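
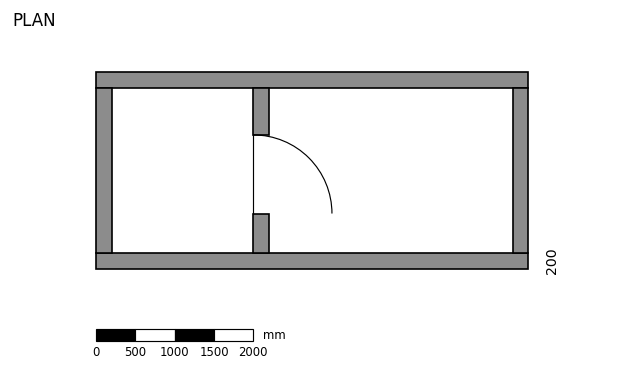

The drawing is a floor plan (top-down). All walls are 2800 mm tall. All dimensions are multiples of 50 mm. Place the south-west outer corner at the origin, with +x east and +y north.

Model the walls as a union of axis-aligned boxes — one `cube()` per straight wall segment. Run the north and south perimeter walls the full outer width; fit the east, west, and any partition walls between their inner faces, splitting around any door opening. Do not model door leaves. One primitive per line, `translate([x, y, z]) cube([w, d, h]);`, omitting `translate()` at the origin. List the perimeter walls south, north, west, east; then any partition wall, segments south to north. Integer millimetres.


cube([5500, 200, 2800]);
translate([0, 2300, 0]) cube([5500, 200, 2800]);
translate([0, 200, 0]) cube([200, 2100, 2800]);
translate([5300, 200, 0]) cube([200, 2100, 2800]);
translate([2000, 200, 0]) cube([200, 500, 2800]);
translate([2000, 1700, 0]) cube([200, 600, 2800]);


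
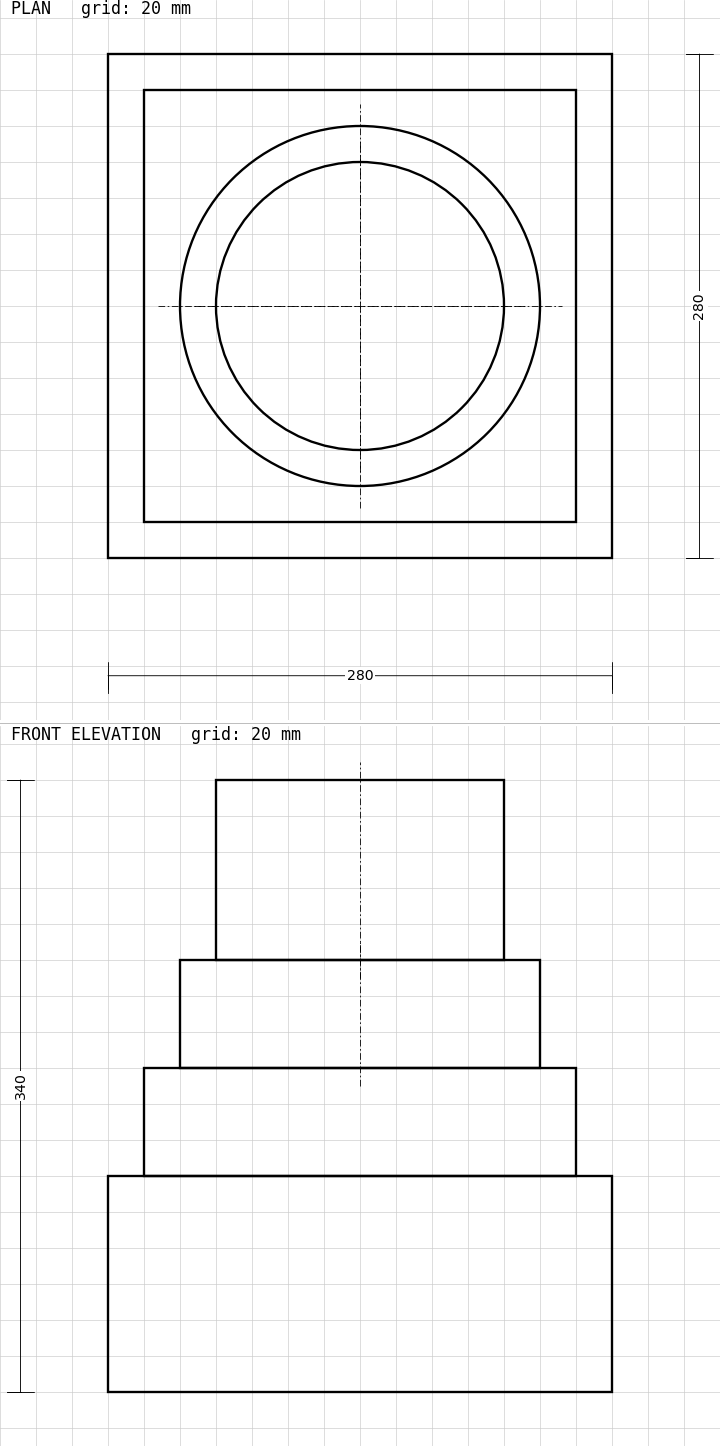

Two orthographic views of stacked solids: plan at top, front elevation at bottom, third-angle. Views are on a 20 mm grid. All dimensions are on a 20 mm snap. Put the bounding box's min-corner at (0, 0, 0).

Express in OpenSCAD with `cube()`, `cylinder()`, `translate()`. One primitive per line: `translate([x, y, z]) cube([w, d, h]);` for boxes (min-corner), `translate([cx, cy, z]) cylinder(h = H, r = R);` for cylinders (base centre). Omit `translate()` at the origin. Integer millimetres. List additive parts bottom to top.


cube([280, 280, 120]);
translate([20, 20, 120]) cube([240, 240, 60]);
translate([140, 140, 180]) cylinder(h = 60, r = 100);
translate([140, 140, 240]) cylinder(h = 100, r = 80);


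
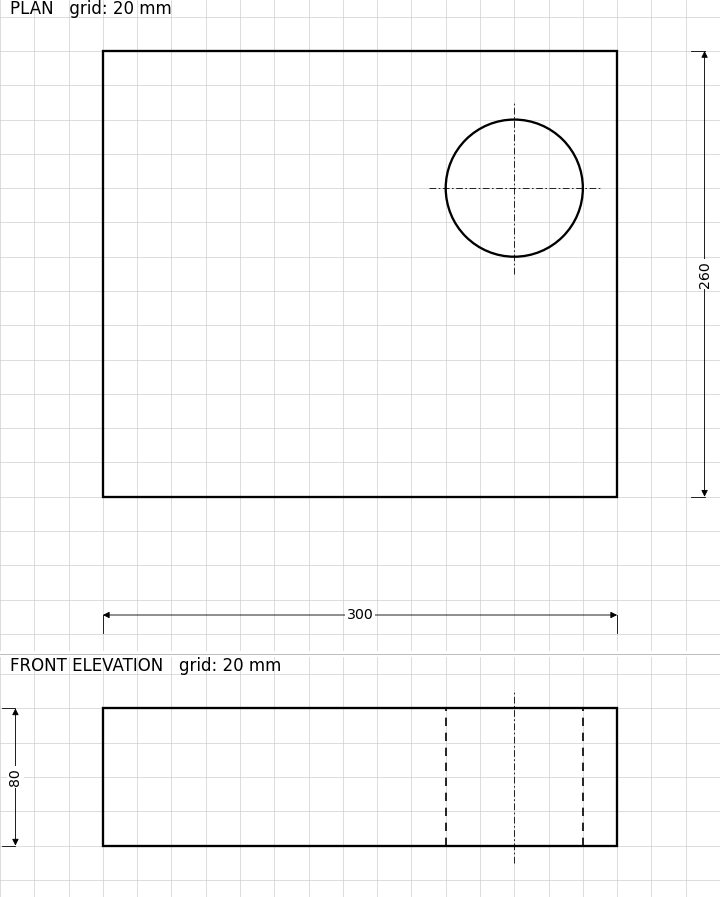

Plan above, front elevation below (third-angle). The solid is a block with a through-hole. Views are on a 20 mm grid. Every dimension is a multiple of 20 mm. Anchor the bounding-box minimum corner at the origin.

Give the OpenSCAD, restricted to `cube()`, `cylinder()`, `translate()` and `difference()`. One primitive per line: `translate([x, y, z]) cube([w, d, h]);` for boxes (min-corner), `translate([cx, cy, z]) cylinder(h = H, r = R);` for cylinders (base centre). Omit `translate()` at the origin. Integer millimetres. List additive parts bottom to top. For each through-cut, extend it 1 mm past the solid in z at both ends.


difference() {
  cube([300, 260, 80]);
  translate([240, 180, -1]) cylinder(h = 82, r = 40);
}


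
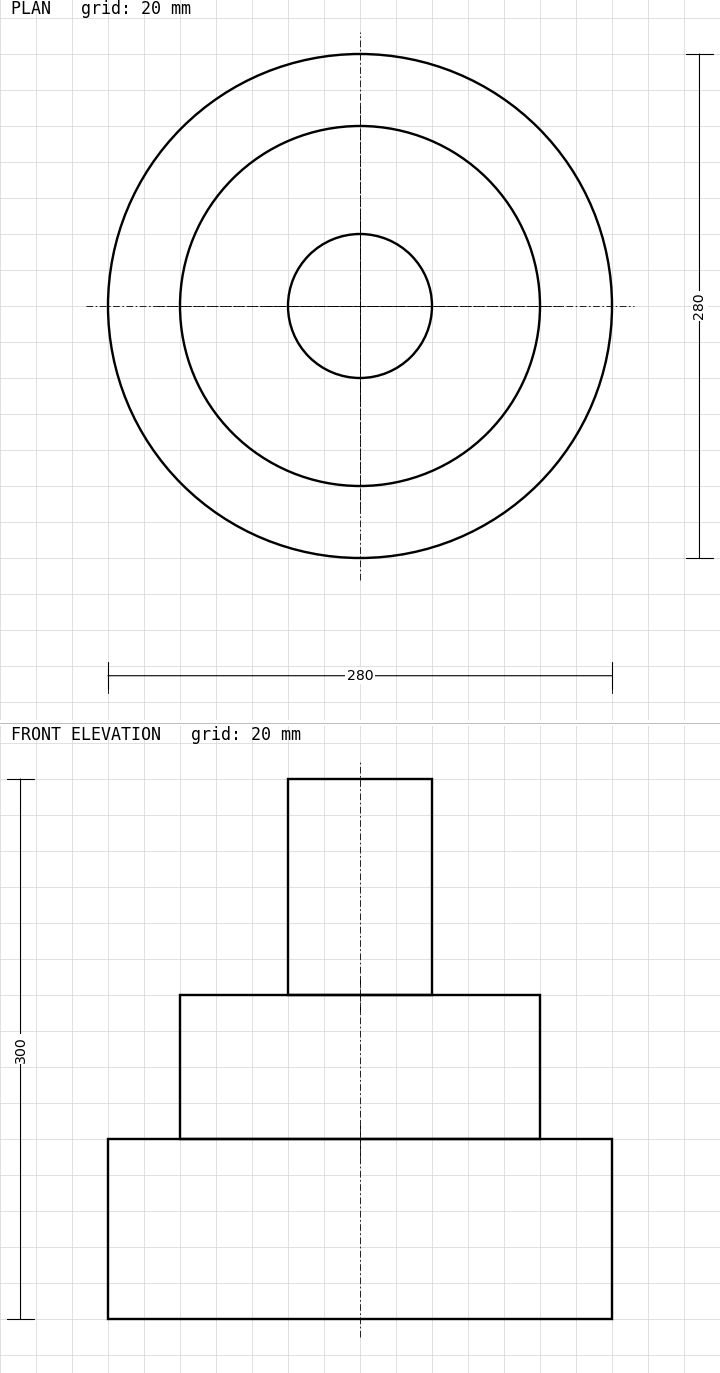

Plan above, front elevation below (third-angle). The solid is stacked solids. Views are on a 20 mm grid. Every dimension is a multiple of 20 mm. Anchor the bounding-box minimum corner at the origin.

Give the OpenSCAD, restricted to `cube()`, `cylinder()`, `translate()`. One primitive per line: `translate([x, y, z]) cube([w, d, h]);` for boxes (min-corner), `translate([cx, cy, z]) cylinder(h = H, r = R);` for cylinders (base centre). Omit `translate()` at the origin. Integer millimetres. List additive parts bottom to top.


translate([140, 140, 0]) cylinder(h = 100, r = 140);
translate([140, 140, 100]) cylinder(h = 80, r = 100);
translate([140, 140, 180]) cylinder(h = 120, r = 40);


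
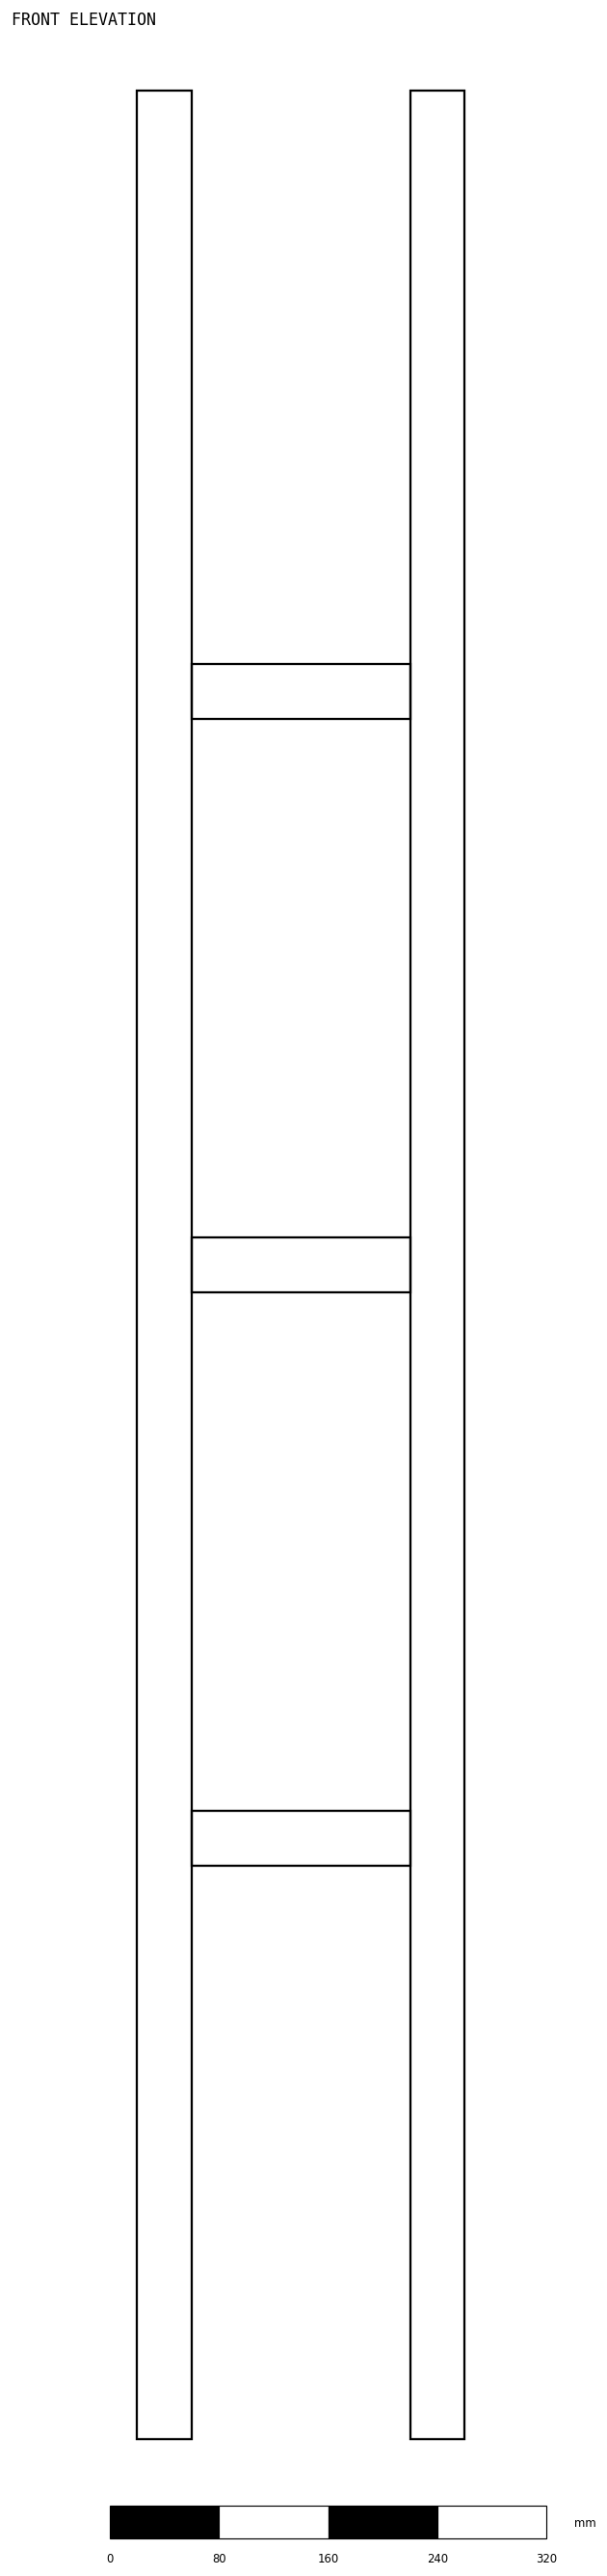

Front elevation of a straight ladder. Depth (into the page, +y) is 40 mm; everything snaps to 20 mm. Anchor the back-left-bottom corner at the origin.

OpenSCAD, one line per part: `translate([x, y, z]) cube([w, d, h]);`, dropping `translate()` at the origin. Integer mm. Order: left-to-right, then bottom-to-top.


cube([40, 40, 1720]);
translate([40, 0, 420]) cube([160, 40, 40]);
translate([40, 0, 840]) cube([160, 40, 40]);
translate([40, 0, 1260]) cube([160, 40, 40]);
translate([200, 0, 0]) cube([40, 40, 1720]);


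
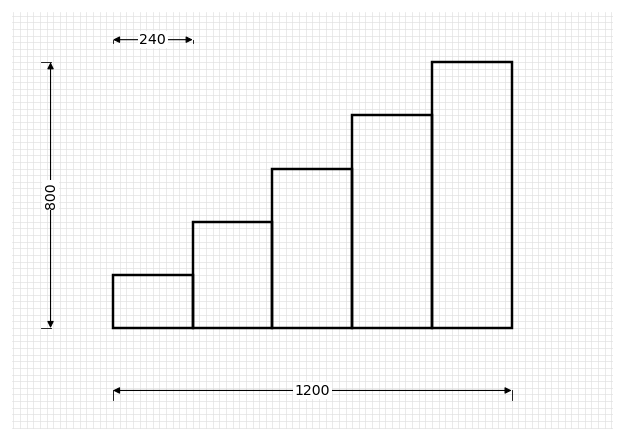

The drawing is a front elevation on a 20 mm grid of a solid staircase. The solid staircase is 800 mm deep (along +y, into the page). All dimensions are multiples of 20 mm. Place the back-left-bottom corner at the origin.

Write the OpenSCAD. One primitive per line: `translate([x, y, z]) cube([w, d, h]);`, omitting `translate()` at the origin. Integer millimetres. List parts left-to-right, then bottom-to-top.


cube([240, 800, 160]);
translate([240, 0, 0]) cube([240, 800, 320]);
translate([480, 0, 0]) cube([240, 800, 480]);
translate([720, 0, 0]) cube([240, 800, 640]);
translate([960, 0, 0]) cube([240, 800, 800]);


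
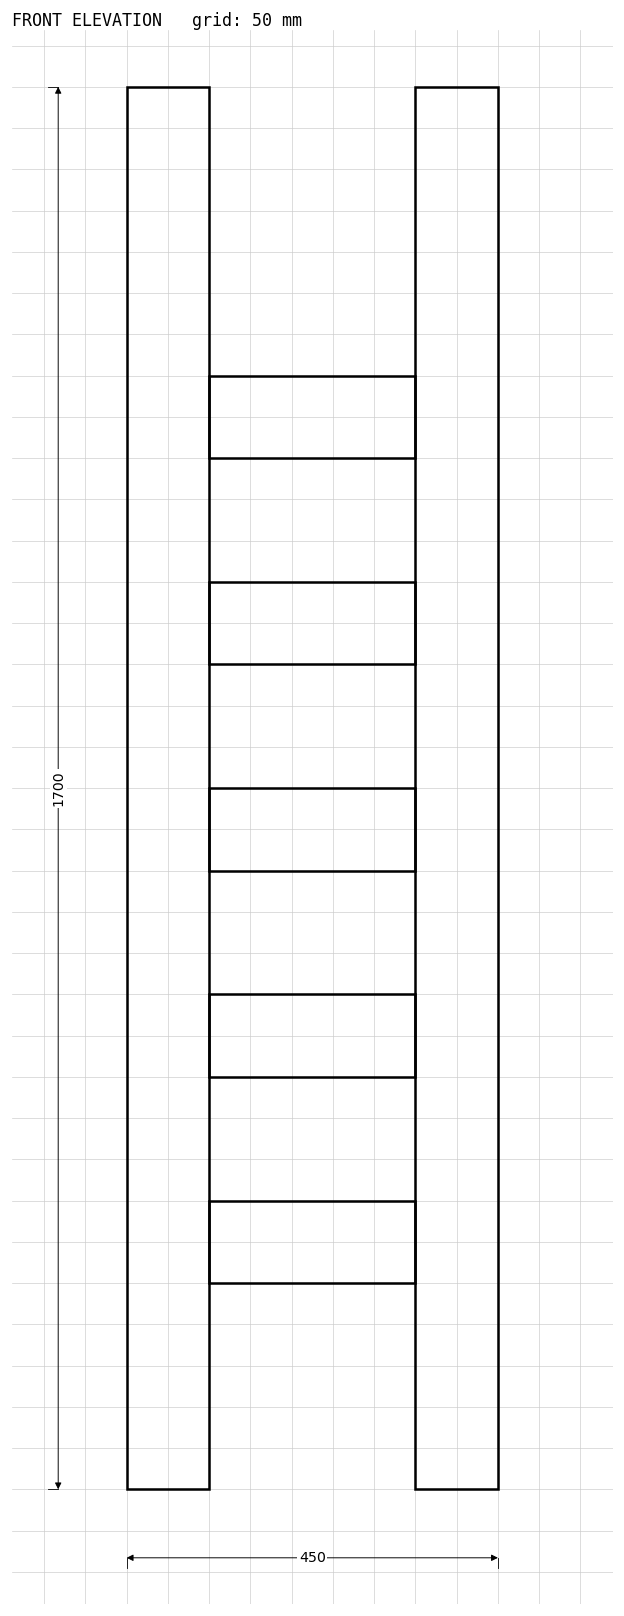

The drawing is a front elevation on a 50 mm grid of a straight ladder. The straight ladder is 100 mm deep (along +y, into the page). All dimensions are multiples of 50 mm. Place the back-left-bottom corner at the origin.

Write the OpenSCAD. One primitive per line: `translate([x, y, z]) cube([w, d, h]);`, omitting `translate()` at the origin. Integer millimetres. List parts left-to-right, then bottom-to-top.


cube([100, 100, 1700]);
translate([100, 0, 250]) cube([250, 100, 100]);
translate([100, 0, 500]) cube([250, 100, 100]);
translate([100, 0, 750]) cube([250, 100, 100]);
translate([100, 0, 1000]) cube([250, 100, 100]);
translate([100, 0, 1250]) cube([250, 100, 100]);
translate([350, 0, 0]) cube([100, 100, 1700]);


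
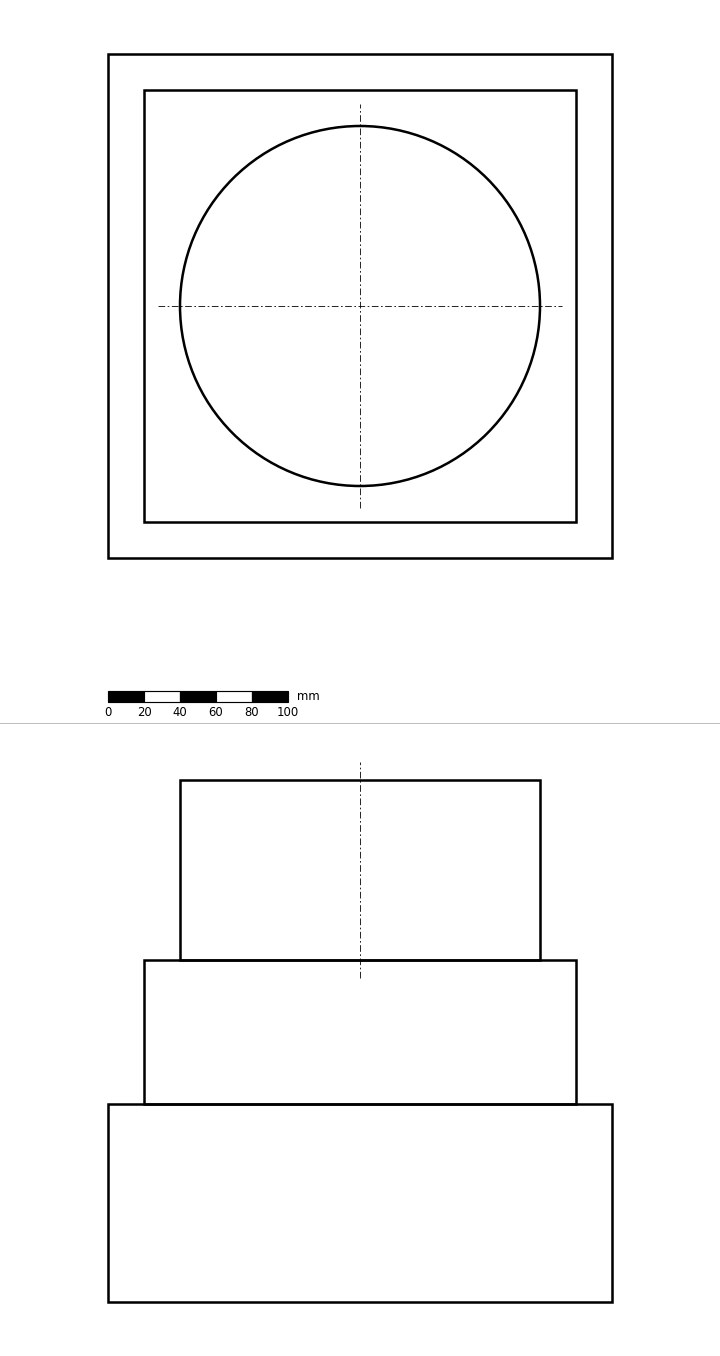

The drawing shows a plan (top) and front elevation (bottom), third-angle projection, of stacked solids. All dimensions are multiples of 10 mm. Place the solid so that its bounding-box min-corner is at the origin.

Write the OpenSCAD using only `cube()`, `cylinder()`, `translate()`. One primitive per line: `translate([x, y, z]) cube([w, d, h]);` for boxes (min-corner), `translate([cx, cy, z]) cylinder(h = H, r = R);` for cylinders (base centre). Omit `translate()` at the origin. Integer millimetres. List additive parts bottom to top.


cube([280, 280, 110]);
translate([20, 20, 110]) cube([240, 240, 80]);
translate([140, 140, 190]) cylinder(h = 100, r = 100);


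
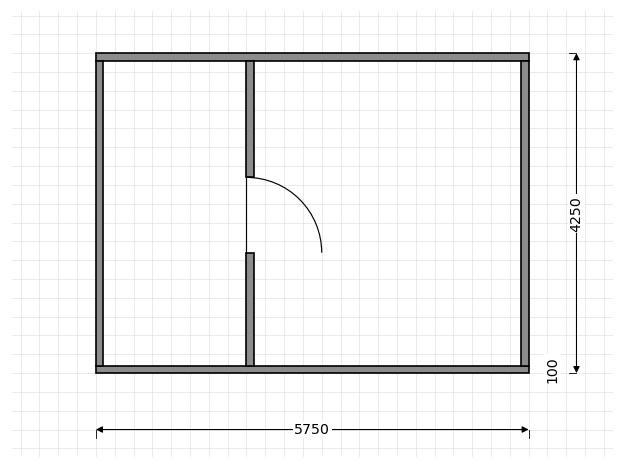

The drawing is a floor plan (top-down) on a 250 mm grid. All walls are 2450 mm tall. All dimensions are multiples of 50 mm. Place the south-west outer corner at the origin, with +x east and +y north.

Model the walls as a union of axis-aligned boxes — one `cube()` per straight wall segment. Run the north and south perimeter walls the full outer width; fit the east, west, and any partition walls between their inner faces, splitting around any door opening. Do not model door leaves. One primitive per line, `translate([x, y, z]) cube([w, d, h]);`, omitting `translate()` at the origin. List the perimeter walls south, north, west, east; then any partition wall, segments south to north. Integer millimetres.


cube([5750, 100, 2450]);
translate([0, 4150, 0]) cube([5750, 100, 2450]);
translate([0, 100, 0]) cube([100, 4050, 2450]);
translate([5650, 100, 0]) cube([100, 4050, 2450]);
translate([2000, 100, 0]) cube([100, 1500, 2450]);
translate([2000, 2600, 0]) cube([100, 1550, 2450]);


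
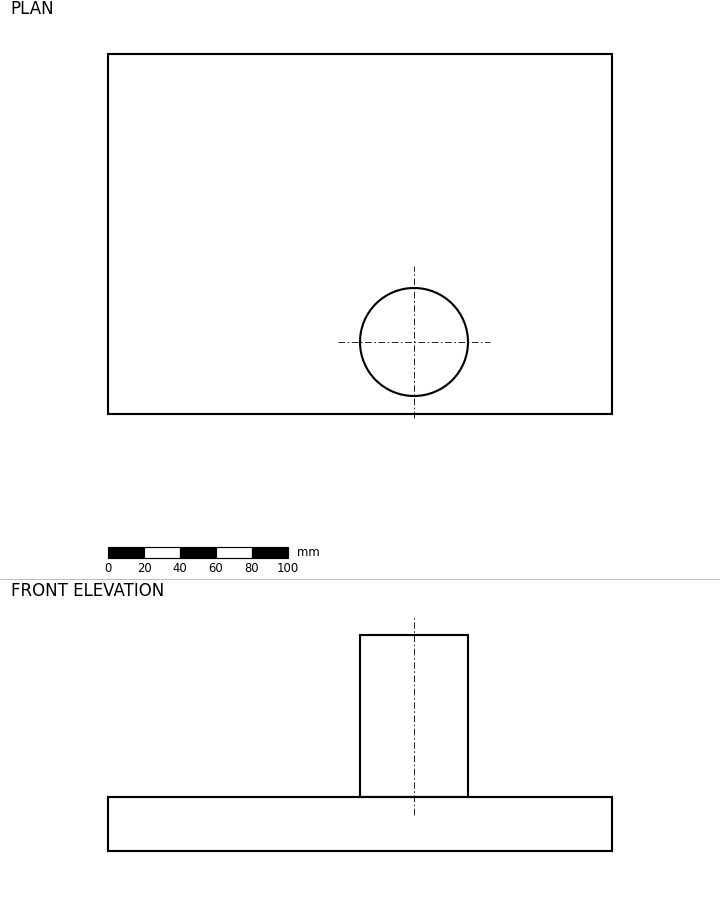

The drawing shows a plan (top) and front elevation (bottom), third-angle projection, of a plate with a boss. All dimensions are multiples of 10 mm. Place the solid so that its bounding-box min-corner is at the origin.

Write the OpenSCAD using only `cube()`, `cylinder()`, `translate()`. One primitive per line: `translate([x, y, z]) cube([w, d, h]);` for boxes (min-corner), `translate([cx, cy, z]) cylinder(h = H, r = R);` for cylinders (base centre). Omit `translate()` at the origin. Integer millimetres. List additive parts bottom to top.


cube([280, 200, 30]);
translate([170, 40, 30]) cylinder(h = 90, r = 30);


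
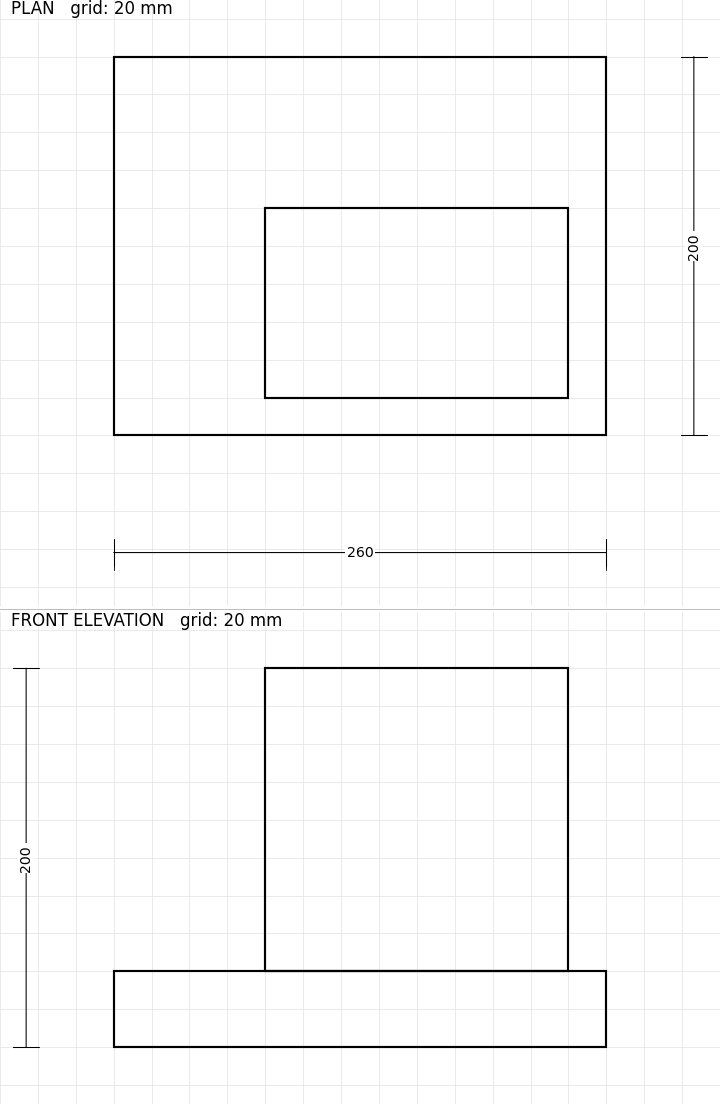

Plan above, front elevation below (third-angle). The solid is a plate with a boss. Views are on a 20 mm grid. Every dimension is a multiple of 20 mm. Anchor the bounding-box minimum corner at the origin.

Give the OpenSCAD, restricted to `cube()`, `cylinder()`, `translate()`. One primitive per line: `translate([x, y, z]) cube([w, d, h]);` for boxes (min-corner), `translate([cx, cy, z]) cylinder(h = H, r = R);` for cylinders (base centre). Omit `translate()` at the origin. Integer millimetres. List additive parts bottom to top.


cube([260, 200, 40]);
translate([80, 20, 40]) cube([160, 100, 160]);


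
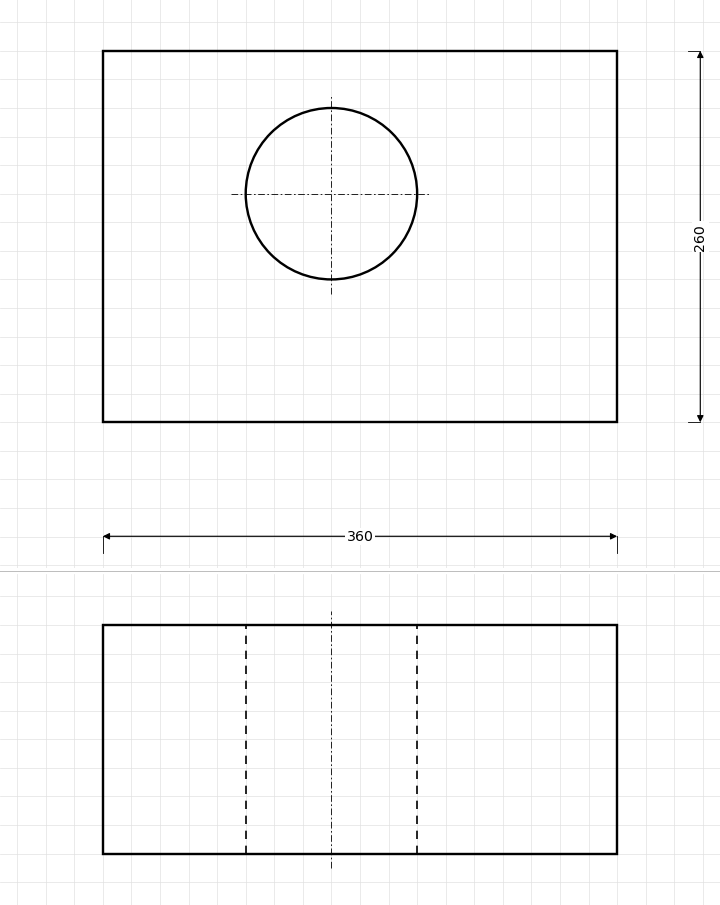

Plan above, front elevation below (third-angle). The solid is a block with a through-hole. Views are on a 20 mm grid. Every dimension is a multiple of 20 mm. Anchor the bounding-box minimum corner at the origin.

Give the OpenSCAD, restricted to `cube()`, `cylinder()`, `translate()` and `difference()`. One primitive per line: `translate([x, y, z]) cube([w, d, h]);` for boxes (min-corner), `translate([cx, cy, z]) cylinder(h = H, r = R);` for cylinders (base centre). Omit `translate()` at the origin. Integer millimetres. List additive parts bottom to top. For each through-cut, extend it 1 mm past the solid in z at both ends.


difference() {
  cube([360, 260, 160]);
  translate([160, 160, -1]) cylinder(h = 162, r = 60);
}


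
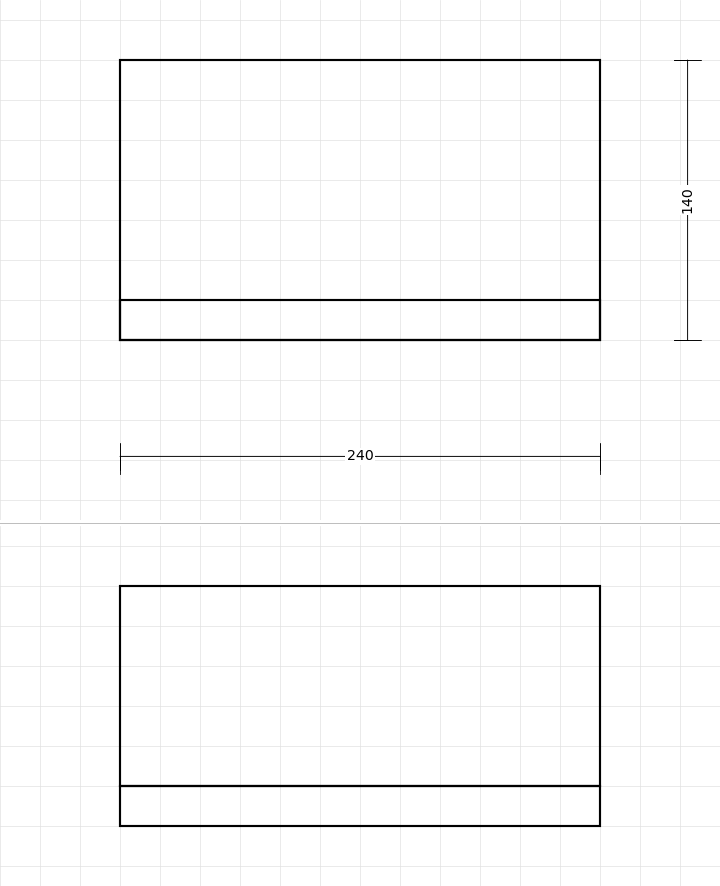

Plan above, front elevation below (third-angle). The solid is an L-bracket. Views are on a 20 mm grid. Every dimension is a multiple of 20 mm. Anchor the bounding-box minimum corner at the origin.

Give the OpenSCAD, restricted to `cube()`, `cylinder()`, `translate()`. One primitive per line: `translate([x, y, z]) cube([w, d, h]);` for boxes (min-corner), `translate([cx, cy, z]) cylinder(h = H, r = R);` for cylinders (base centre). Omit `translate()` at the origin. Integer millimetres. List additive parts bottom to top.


cube([240, 140, 20]);
translate([0, 0, 20]) cube([240, 20, 100]);


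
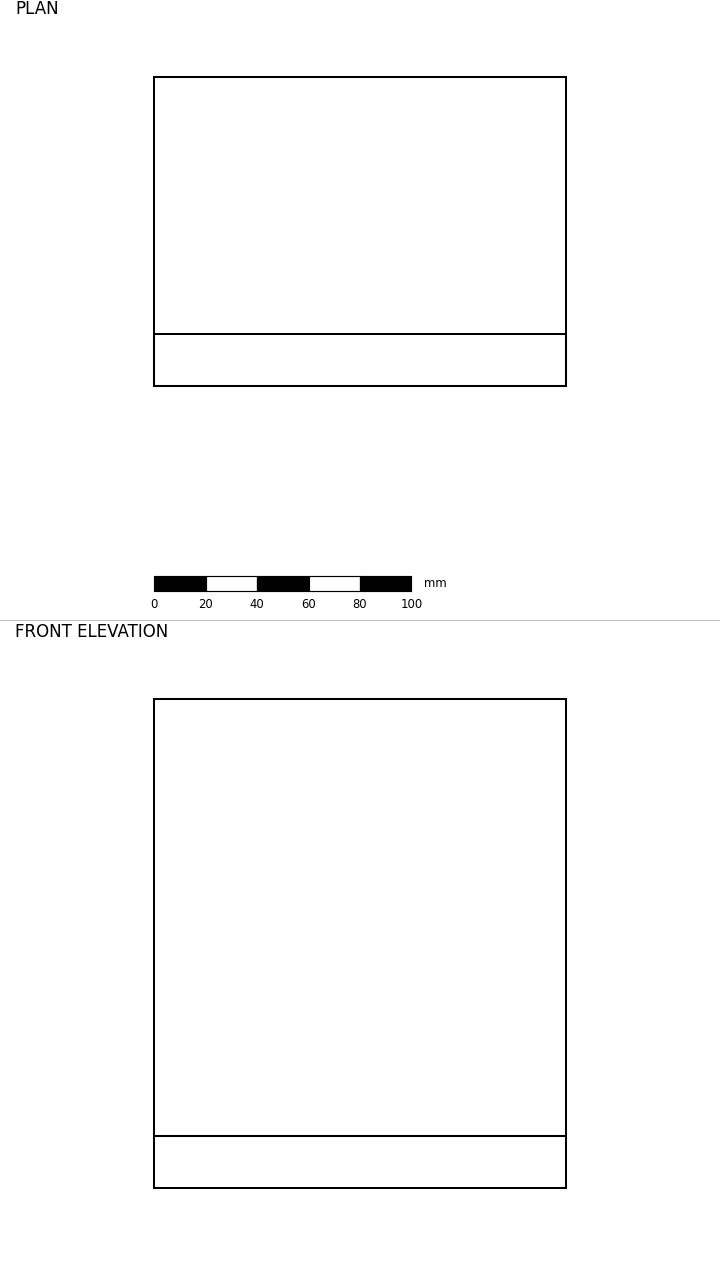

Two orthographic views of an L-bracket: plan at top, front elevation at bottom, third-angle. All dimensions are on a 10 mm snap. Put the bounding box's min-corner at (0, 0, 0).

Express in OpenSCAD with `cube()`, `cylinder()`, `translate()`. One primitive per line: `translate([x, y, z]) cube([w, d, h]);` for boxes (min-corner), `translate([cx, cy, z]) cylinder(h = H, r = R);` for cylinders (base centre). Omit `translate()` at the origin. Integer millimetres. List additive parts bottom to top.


cube([160, 120, 20]);
translate([0, 0, 20]) cube([160, 20, 170]);


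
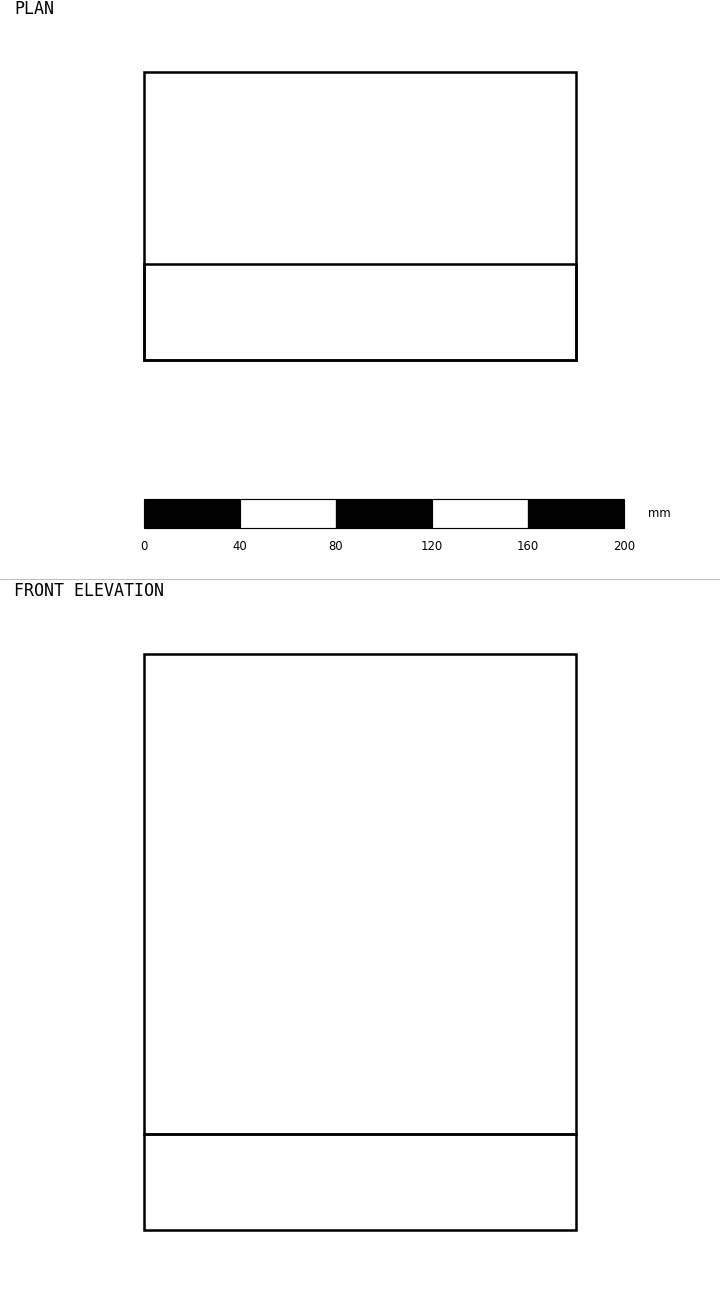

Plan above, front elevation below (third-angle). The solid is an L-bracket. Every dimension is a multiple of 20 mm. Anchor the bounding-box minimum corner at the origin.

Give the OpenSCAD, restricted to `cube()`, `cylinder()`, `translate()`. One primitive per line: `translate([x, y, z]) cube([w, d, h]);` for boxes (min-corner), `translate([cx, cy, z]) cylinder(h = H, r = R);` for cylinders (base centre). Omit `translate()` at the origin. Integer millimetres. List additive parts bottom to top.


cube([180, 120, 40]);
translate([0, 0, 40]) cube([180, 40, 200]);


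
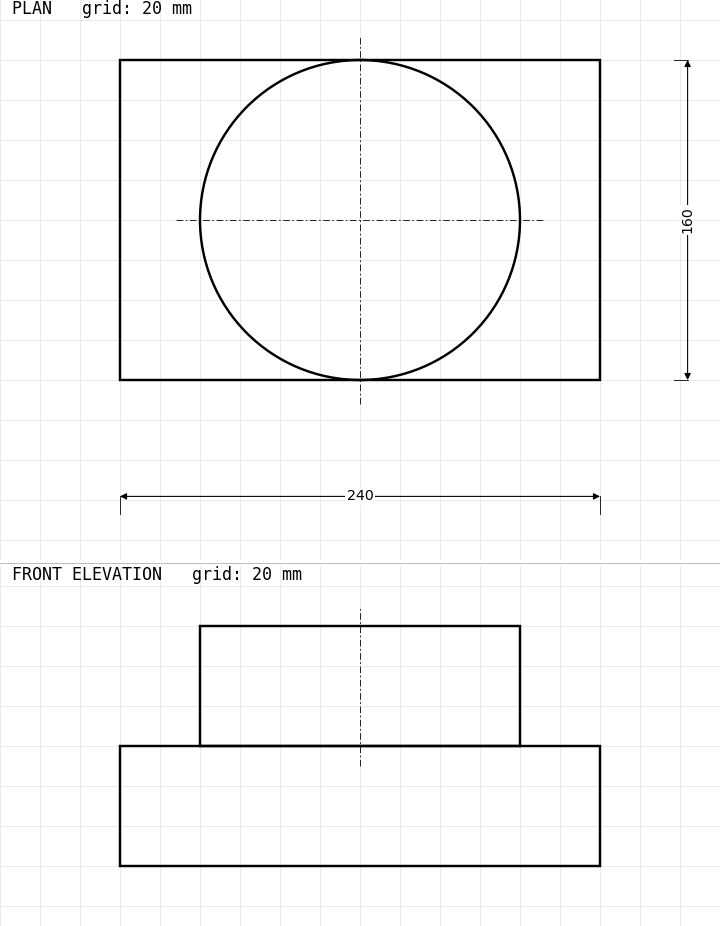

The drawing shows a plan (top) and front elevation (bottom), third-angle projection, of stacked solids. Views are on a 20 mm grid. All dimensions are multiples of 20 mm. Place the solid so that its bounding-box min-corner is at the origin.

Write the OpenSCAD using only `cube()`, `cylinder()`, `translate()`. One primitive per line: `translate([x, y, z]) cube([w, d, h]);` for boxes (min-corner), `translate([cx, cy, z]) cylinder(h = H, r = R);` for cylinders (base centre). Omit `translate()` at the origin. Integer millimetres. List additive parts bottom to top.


cube([240, 160, 60]);
translate([120, 80, 60]) cylinder(h = 60, r = 80);


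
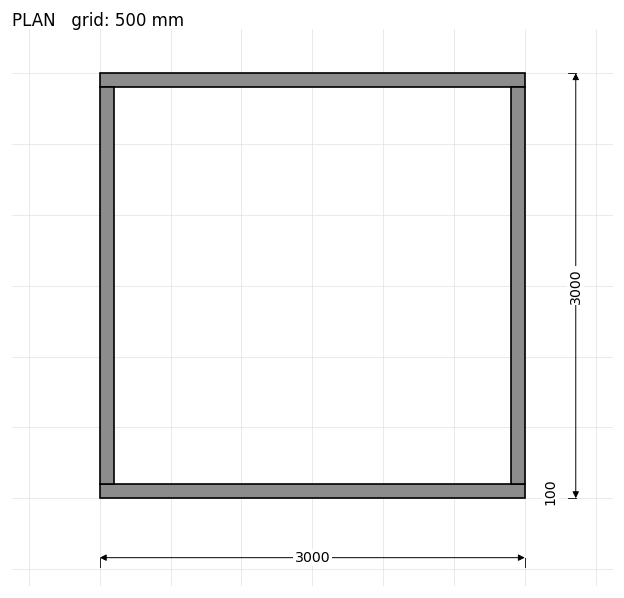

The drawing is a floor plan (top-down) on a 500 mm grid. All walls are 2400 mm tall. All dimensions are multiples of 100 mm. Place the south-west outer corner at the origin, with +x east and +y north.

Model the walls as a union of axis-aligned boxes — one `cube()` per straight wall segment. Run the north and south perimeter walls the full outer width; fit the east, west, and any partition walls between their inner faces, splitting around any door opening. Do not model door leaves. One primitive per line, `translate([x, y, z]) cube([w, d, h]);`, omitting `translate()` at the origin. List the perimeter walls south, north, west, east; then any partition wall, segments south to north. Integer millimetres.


cube([3000, 100, 2400]);
translate([0, 2900, 0]) cube([3000, 100, 2400]);
translate([0, 100, 0]) cube([100, 2800, 2400]);
translate([2900, 100, 0]) cube([100, 2800, 2400]);


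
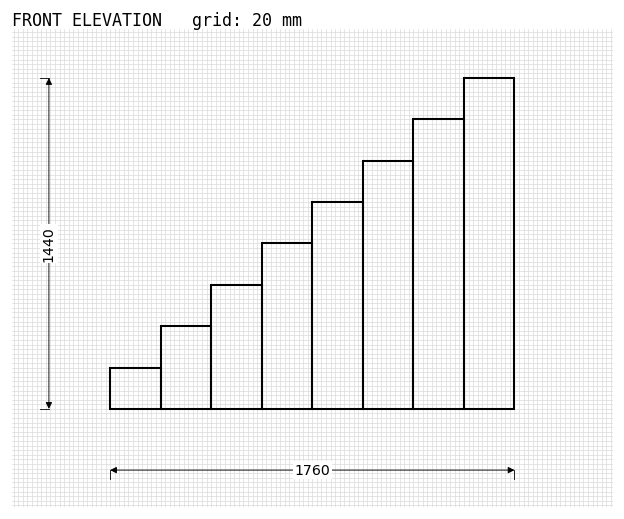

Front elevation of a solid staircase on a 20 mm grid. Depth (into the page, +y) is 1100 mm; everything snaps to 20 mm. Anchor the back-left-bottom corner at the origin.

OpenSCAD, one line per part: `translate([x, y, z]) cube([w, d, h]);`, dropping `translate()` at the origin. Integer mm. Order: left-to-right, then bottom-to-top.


cube([220, 1100, 180]);
translate([220, 0, 0]) cube([220, 1100, 360]);
translate([440, 0, 0]) cube([220, 1100, 540]);
translate([660, 0, 0]) cube([220, 1100, 720]);
translate([880, 0, 0]) cube([220, 1100, 900]);
translate([1100, 0, 0]) cube([220, 1100, 1080]);
translate([1320, 0, 0]) cube([220, 1100, 1260]);
translate([1540, 0, 0]) cube([220, 1100, 1440]);


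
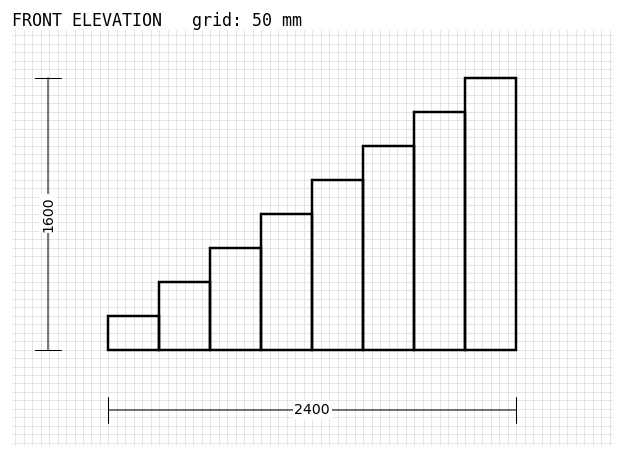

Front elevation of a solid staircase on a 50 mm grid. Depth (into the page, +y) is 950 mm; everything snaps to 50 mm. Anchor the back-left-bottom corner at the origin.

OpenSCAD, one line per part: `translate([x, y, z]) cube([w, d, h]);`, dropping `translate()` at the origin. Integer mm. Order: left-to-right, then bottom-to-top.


cube([300, 950, 200]);
translate([300, 0, 0]) cube([300, 950, 400]);
translate([600, 0, 0]) cube([300, 950, 600]);
translate([900, 0, 0]) cube([300, 950, 800]);
translate([1200, 0, 0]) cube([300, 950, 1000]);
translate([1500, 0, 0]) cube([300, 950, 1200]);
translate([1800, 0, 0]) cube([300, 950, 1400]);
translate([2100, 0, 0]) cube([300, 950, 1600]);


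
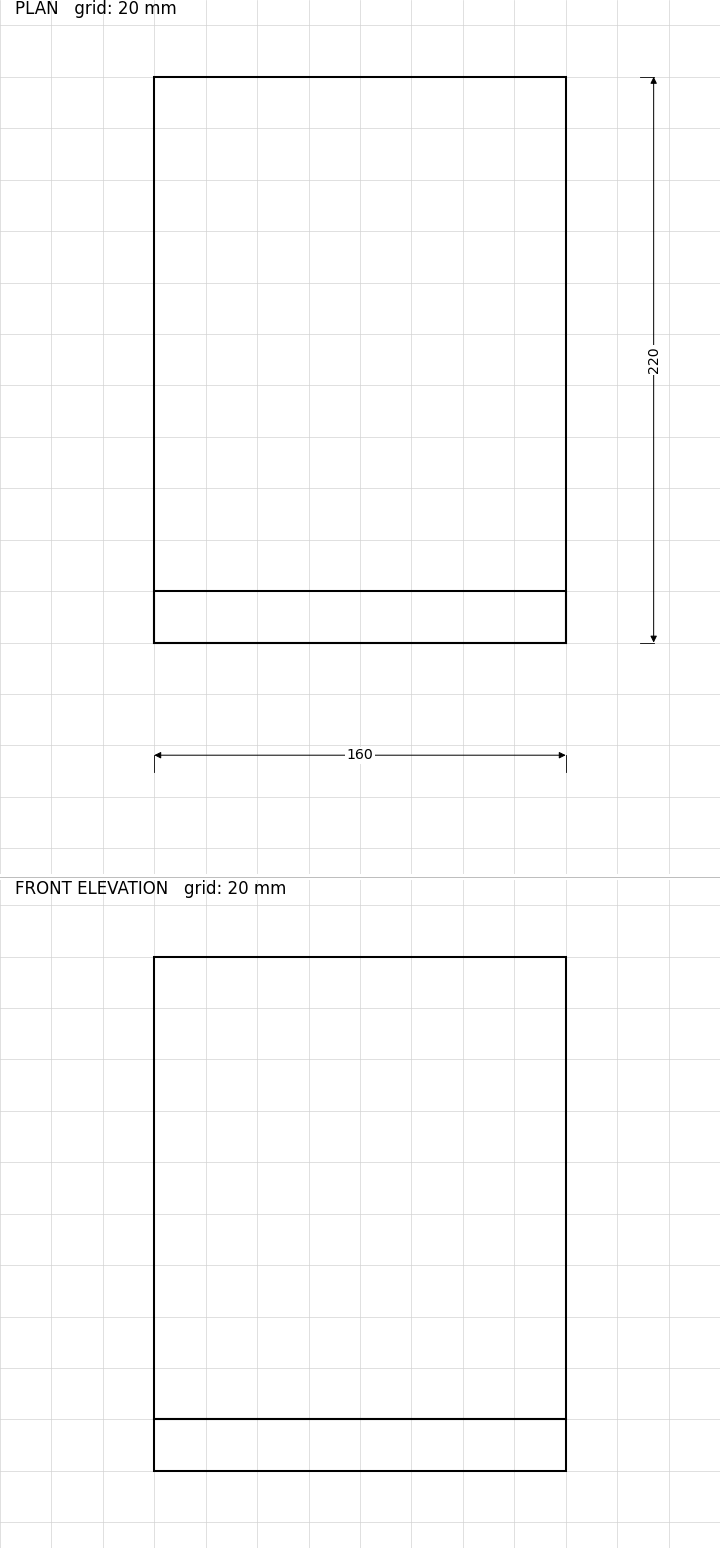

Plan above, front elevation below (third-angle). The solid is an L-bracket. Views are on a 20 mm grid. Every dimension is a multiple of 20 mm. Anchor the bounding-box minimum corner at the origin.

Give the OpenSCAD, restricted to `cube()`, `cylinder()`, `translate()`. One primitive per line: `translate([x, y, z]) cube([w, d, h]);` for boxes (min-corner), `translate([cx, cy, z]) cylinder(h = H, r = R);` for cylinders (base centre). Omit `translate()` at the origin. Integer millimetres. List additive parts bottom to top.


cube([160, 220, 20]);
translate([0, 0, 20]) cube([160, 20, 180]);


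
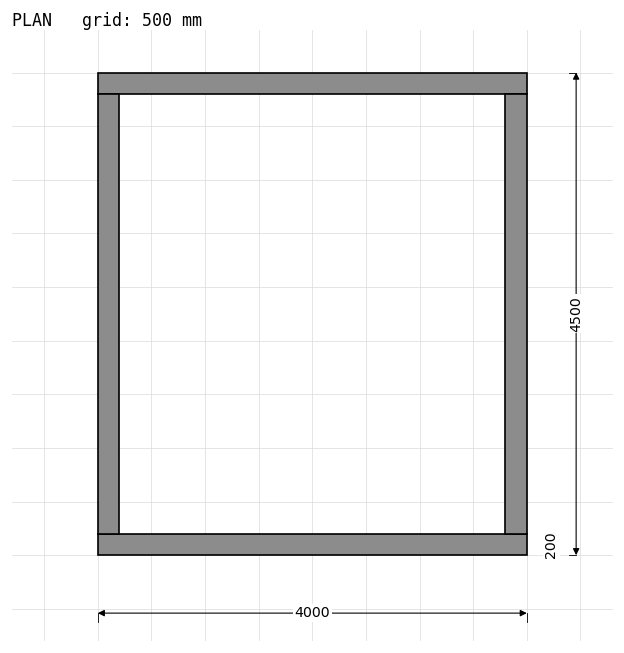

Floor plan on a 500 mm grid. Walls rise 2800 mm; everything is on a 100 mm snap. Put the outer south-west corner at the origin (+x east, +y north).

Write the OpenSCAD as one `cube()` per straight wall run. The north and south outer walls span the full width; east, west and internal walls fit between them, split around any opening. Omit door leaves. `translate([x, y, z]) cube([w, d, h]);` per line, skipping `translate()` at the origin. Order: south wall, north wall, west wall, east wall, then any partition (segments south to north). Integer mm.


cube([4000, 200, 2800]);
translate([0, 4300, 0]) cube([4000, 200, 2800]);
translate([0, 200, 0]) cube([200, 4100, 2800]);
translate([3800, 200, 0]) cube([200, 4100, 2800]);


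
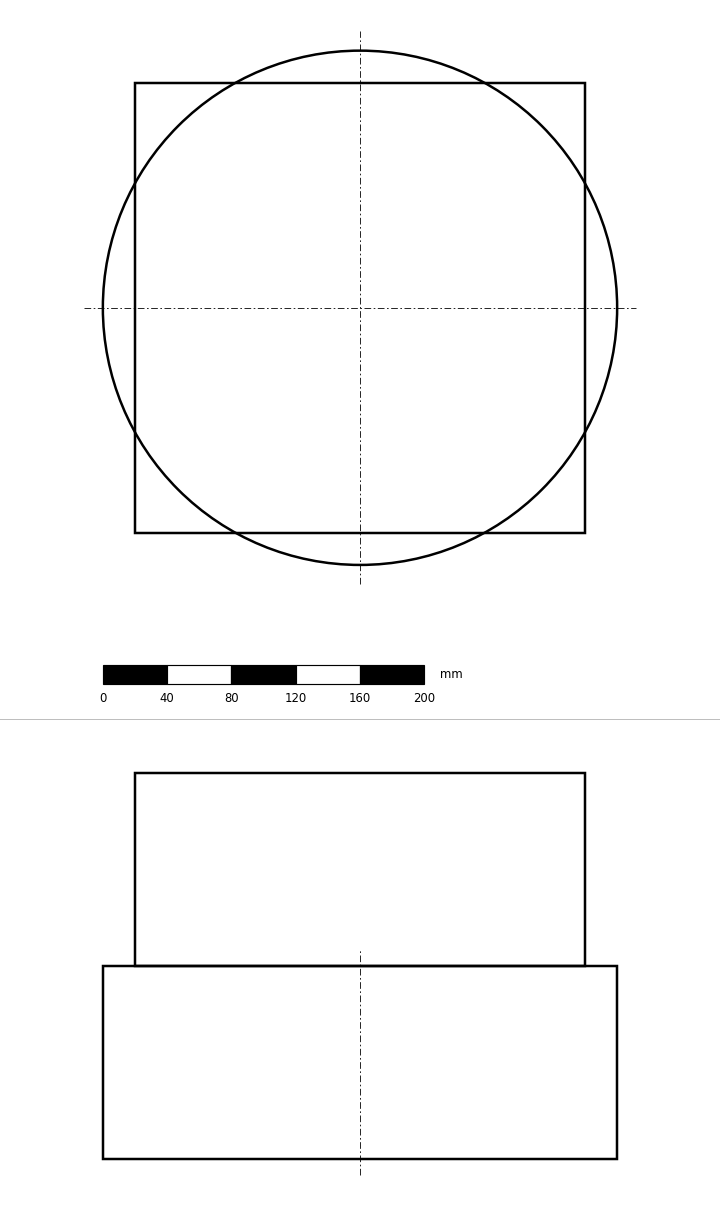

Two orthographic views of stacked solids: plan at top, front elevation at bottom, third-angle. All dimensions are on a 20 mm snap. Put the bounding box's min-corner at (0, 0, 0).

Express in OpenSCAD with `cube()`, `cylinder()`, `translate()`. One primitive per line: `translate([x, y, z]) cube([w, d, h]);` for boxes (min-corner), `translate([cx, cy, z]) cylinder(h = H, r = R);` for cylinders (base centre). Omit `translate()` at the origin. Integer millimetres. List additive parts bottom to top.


translate([160, 160, 0]) cylinder(h = 120, r = 160);
translate([20, 20, 120]) cube([280, 280, 120]);


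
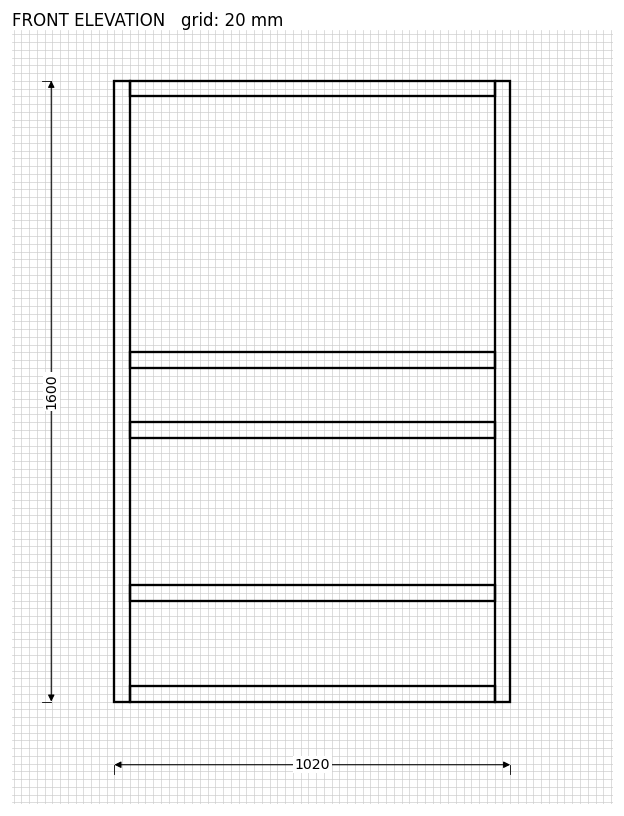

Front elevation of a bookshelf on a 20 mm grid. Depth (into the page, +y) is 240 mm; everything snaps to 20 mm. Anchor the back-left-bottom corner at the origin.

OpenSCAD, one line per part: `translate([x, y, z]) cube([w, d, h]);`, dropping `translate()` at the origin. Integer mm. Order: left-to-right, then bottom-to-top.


cube([40, 240, 1600]);
translate([40, 0, 0]) cube([940, 240, 40]);
translate([40, 0, 260]) cube([940, 240, 40]);
translate([40, 0, 680]) cube([940, 240, 40]);
translate([40, 0, 860]) cube([940, 240, 40]);
translate([40, 0, 1560]) cube([940, 240, 40]);
translate([980, 0, 0]) cube([40, 240, 1600]);


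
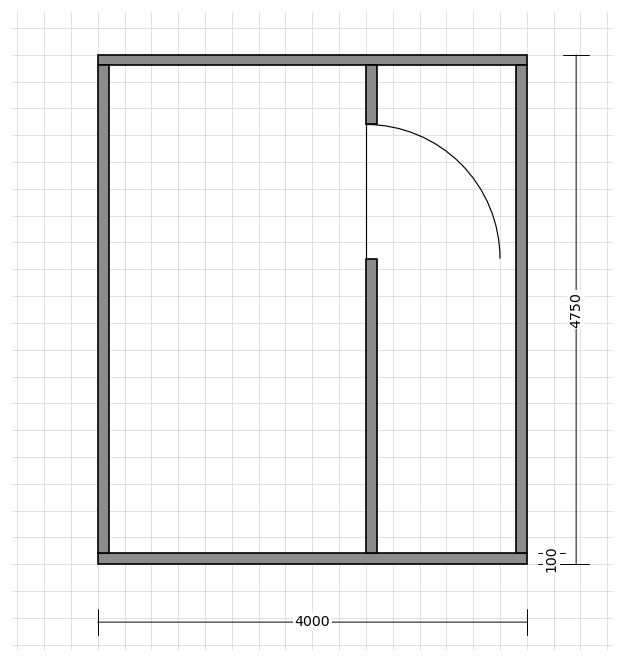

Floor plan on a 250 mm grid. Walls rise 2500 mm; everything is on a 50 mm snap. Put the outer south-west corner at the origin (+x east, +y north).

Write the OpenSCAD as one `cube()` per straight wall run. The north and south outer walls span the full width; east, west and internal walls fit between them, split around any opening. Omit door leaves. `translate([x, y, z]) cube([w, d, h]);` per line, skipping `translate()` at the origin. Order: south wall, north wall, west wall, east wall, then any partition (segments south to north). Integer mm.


cube([4000, 100, 2500]);
translate([0, 4650, 0]) cube([4000, 100, 2500]);
translate([0, 100, 0]) cube([100, 4550, 2500]);
translate([3900, 100, 0]) cube([100, 4550, 2500]);
translate([2500, 100, 0]) cube([100, 2750, 2500]);
translate([2500, 4100, 0]) cube([100, 550, 2500]);


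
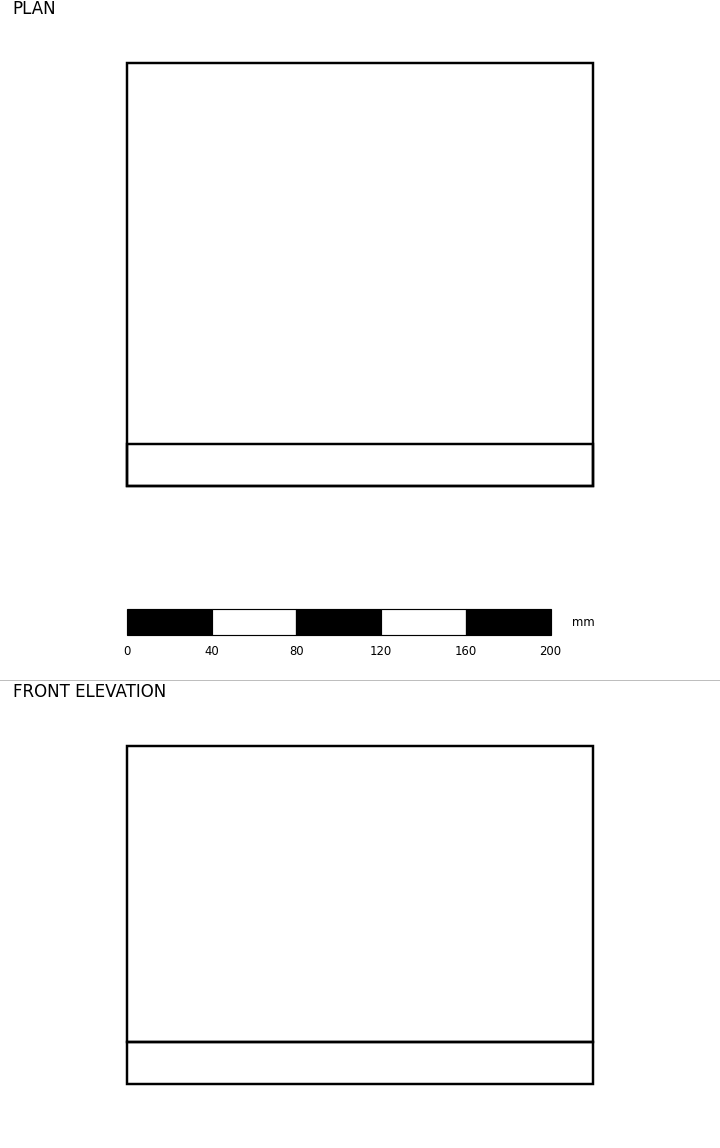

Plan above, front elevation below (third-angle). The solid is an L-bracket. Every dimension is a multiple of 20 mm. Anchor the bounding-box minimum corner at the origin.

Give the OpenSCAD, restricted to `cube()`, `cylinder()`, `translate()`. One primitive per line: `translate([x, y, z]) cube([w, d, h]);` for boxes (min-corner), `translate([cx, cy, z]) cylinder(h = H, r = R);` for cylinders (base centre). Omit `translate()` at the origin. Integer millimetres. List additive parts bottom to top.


cube([220, 200, 20]);
translate([0, 0, 20]) cube([220, 20, 140]);


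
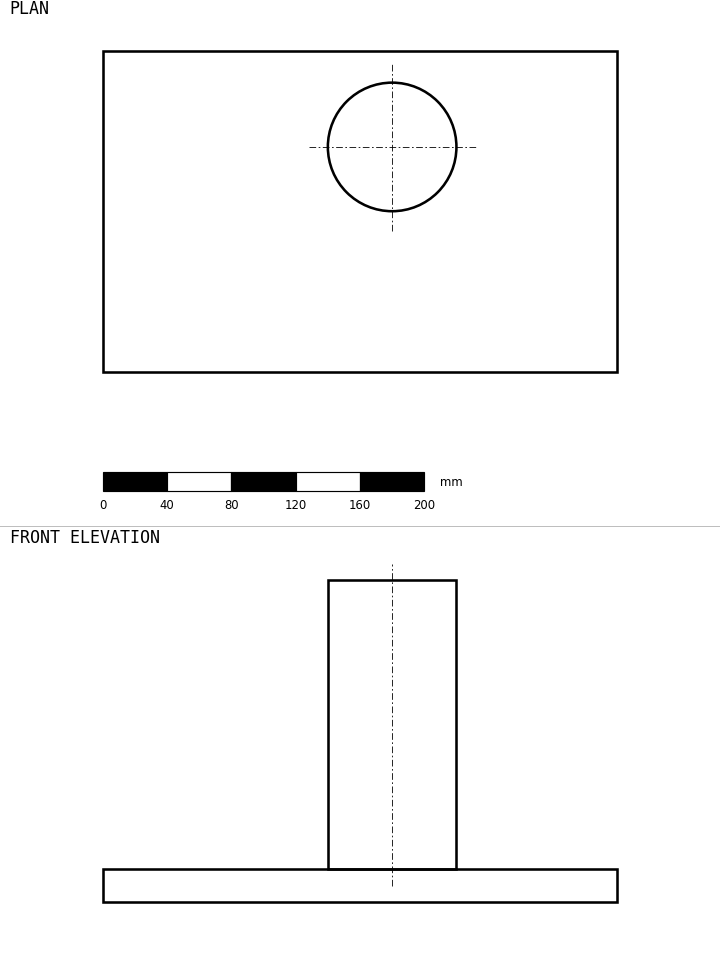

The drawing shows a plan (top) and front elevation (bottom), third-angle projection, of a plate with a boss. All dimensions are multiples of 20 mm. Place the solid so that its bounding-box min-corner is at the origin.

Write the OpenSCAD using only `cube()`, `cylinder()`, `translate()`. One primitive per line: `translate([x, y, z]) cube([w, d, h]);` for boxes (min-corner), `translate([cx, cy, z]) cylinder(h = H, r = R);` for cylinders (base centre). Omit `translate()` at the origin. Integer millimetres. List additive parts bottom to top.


cube([320, 200, 20]);
translate([180, 140, 20]) cylinder(h = 180, r = 40);


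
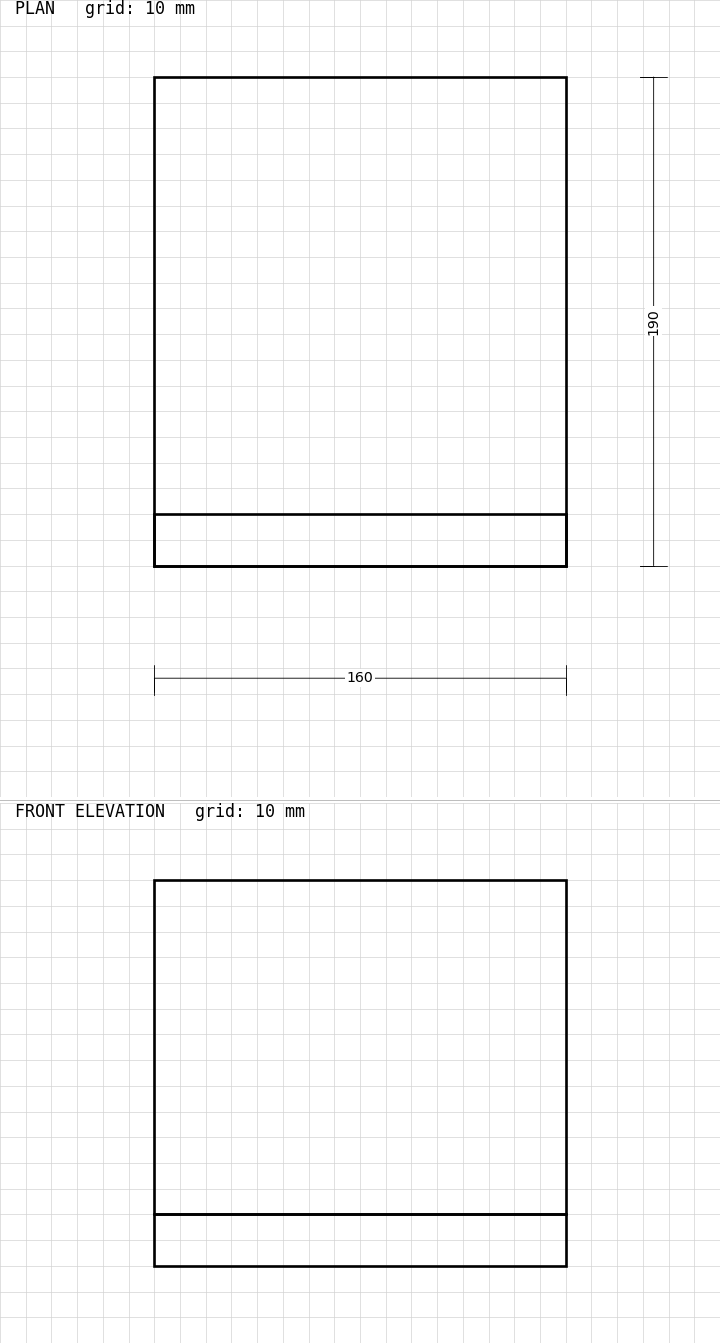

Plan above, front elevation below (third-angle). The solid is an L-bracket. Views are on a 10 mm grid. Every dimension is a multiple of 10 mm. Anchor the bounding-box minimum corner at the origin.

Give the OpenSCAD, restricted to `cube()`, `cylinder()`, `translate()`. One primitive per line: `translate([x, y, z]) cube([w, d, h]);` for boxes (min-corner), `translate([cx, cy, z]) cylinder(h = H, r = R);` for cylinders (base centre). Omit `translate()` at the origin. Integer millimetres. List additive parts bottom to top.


cube([160, 190, 20]);
translate([0, 0, 20]) cube([160, 20, 130]);


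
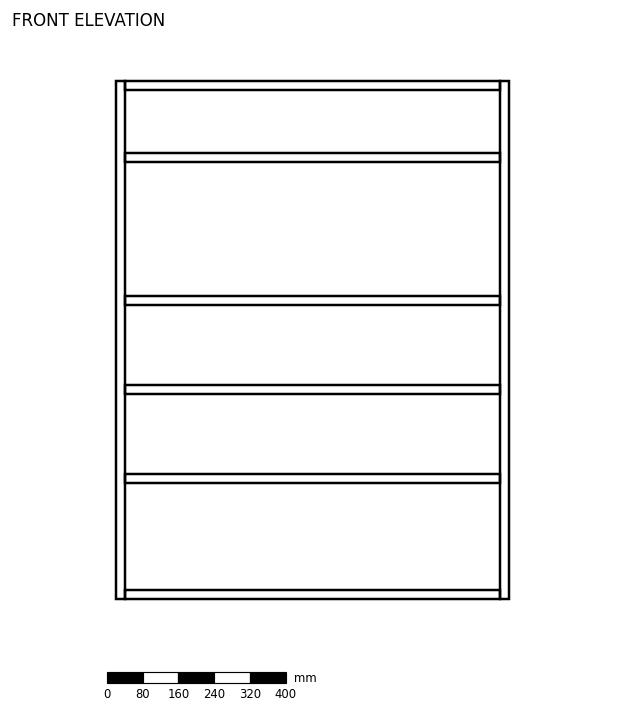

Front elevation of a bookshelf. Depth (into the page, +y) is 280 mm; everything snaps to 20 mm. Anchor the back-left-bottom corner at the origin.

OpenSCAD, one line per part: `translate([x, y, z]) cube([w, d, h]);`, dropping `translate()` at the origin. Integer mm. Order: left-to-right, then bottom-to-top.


cube([20, 280, 1160]);
translate([20, 0, 0]) cube([840, 280, 20]);
translate([20, 0, 260]) cube([840, 280, 20]);
translate([20, 0, 460]) cube([840, 280, 20]);
translate([20, 0, 660]) cube([840, 280, 20]);
translate([20, 0, 980]) cube([840, 280, 20]);
translate([20, 0, 1140]) cube([840, 280, 20]);
translate([860, 0, 0]) cube([20, 280, 1160]);


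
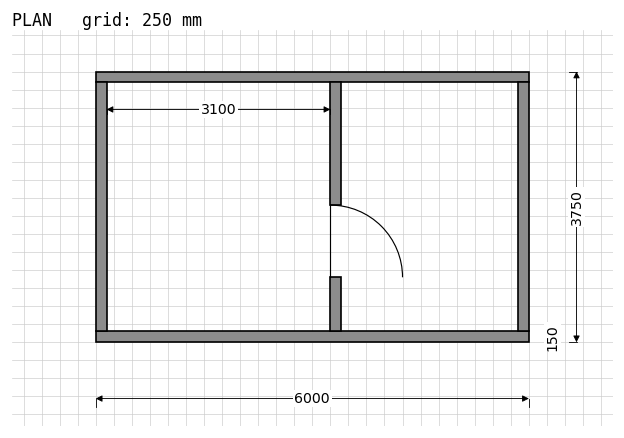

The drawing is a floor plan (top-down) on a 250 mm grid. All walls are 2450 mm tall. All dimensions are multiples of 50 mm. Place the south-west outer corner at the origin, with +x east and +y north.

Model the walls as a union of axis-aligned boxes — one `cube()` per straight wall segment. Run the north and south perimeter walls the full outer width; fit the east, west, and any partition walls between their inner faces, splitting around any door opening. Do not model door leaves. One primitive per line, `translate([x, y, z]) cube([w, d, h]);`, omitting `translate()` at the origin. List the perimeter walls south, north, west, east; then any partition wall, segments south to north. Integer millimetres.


cube([6000, 150, 2450]);
translate([0, 3600, 0]) cube([6000, 150, 2450]);
translate([0, 150, 0]) cube([150, 3450, 2450]);
translate([5850, 150, 0]) cube([150, 3450, 2450]);
translate([3250, 150, 0]) cube([150, 750, 2450]);
translate([3250, 1900, 0]) cube([150, 1700, 2450]);


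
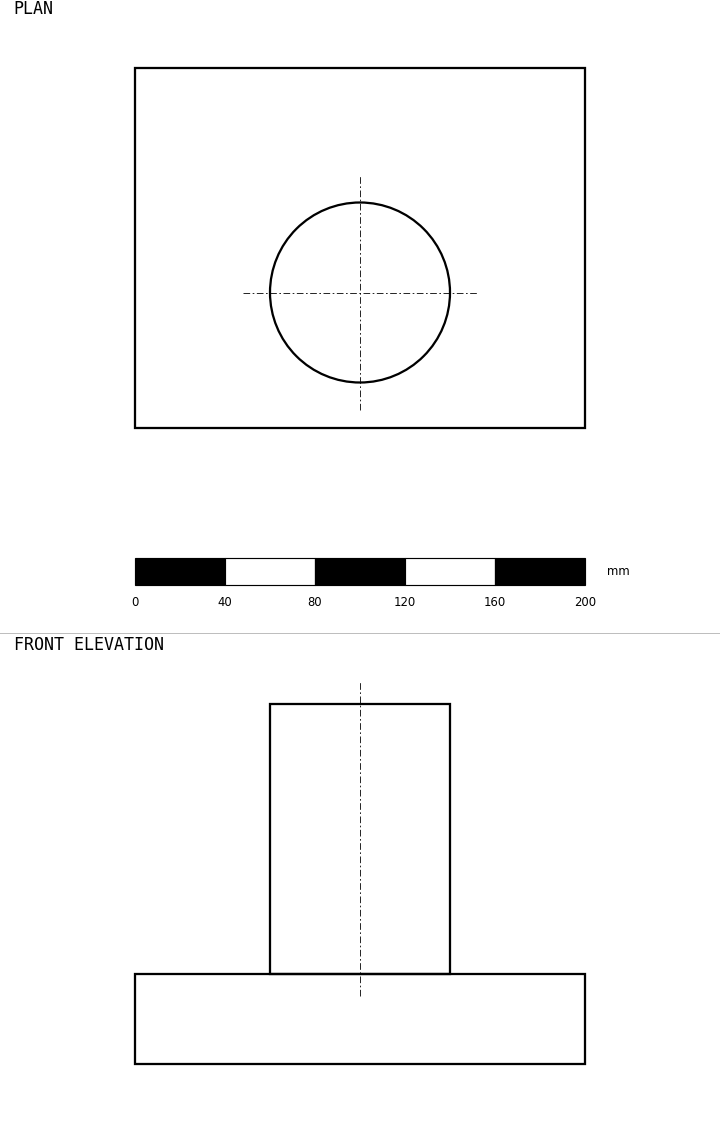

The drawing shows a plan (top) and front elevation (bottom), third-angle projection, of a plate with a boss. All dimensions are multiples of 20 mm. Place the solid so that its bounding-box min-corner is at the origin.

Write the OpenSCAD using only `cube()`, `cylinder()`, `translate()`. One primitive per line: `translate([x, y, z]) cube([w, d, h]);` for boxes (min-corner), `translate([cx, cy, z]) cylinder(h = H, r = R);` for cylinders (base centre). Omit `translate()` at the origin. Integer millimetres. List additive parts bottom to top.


cube([200, 160, 40]);
translate([100, 60, 40]) cylinder(h = 120, r = 40);


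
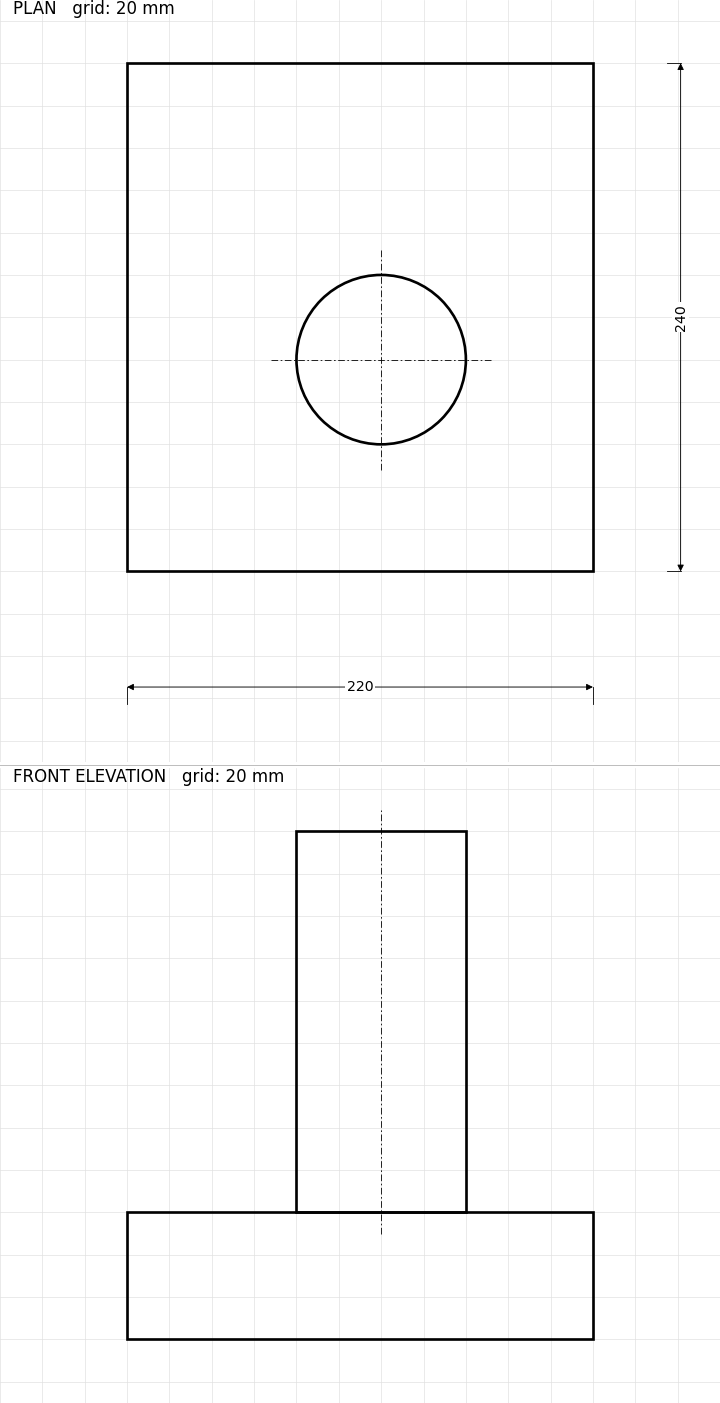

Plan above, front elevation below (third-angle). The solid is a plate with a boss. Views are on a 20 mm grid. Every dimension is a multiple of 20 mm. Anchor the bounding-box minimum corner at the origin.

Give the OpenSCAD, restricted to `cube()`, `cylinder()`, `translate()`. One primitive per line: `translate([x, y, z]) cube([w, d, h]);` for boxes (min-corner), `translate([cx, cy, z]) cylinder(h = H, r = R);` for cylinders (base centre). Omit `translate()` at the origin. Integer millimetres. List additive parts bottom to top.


cube([220, 240, 60]);
translate([120, 100, 60]) cylinder(h = 180, r = 40);


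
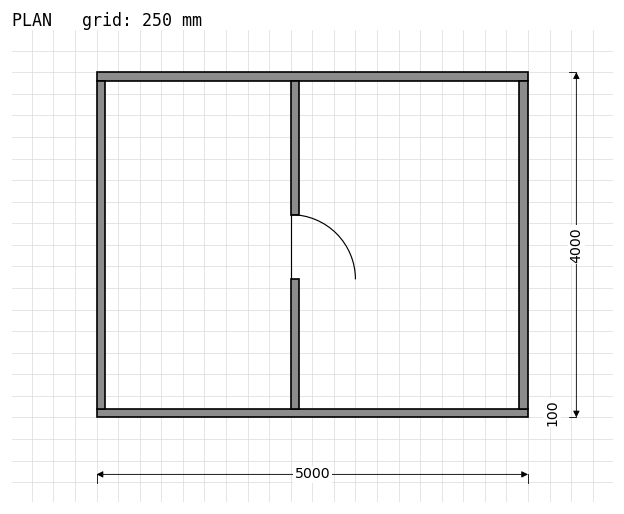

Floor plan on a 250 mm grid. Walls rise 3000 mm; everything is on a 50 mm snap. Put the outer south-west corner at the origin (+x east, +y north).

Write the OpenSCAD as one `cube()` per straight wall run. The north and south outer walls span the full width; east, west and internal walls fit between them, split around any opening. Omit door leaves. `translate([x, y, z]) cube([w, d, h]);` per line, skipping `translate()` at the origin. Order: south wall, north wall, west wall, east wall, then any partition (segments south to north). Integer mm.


cube([5000, 100, 3000]);
translate([0, 3900, 0]) cube([5000, 100, 3000]);
translate([0, 100, 0]) cube([100, 3800, 3000]);
translate([4900, 100, 0]) cube([100, 3800, 3000]);
translate([2250, 100, 0]) cube([100, 1500, 3000]);
translate([2250, 2350, 0]) cube([100, 1550, 3000]);


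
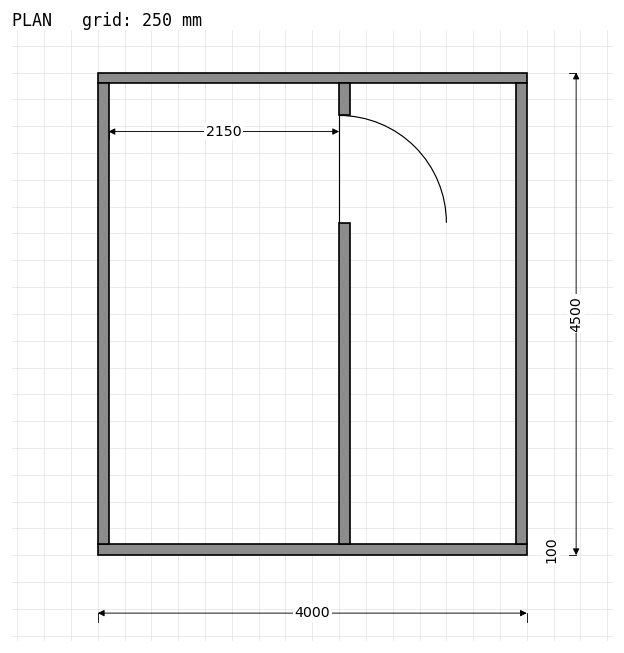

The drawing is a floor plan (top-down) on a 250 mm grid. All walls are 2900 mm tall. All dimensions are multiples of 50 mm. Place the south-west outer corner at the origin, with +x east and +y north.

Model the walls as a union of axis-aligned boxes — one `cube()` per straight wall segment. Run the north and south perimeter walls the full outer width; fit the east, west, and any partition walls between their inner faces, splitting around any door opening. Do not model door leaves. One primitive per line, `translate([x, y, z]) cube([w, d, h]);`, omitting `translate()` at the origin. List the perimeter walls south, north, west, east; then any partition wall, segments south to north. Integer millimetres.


cube([4000, 100, 2900]);
translate([0, 4400, 0]) cube([4000, 100, 2900]);
translate([0, 100, 0]) cube([100, 4300, 2900]);
translate([3900, 100, 0]) cube([100, 4300, 2900]);
translate([2250, 100, 0]) cube([100, 3000, 2900]);
translate([2250, 4100, 0]) cube([100, 300, 2900]);


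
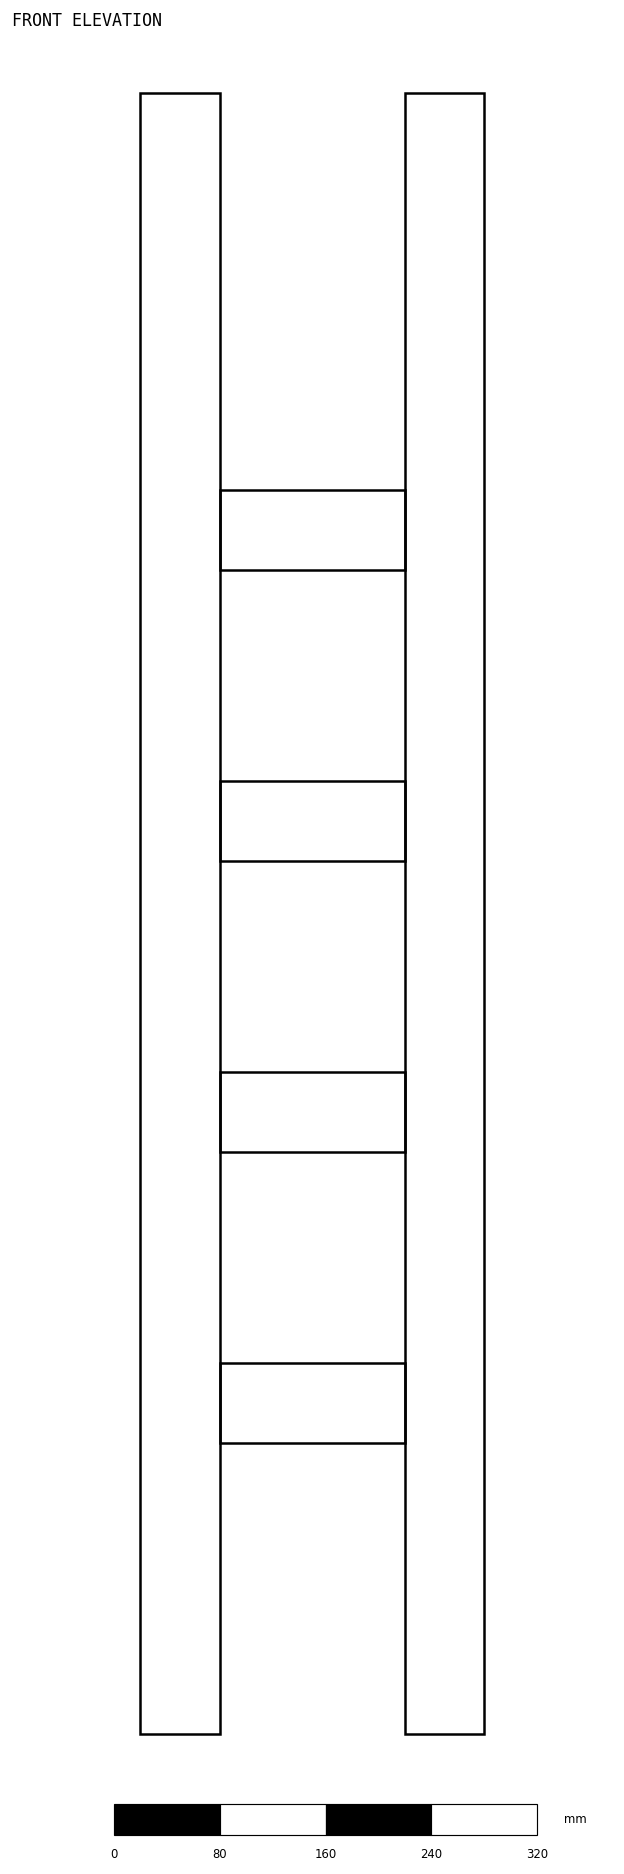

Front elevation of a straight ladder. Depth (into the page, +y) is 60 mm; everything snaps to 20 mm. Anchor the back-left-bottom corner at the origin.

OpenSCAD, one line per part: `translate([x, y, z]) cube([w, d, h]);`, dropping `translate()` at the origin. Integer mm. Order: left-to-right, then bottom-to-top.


cube([60, 60, 1240]);
translate([60, 0, 220]) cube([140, 60, 60]);
translate([60, 0, 440]) cube([140, 60, 60]);
translate([60, 0, 660]) cube([140, 60, 60]);
translate([60, 0, 880]) cube([140, 60, 60]);
translate([200, 0, 0]) cube([60, 60, 1240]);
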